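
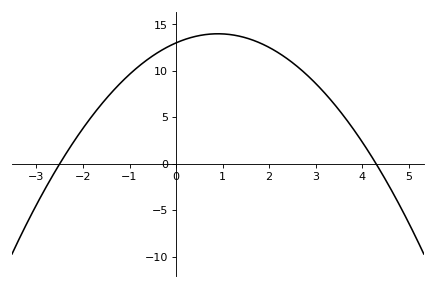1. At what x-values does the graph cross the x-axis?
-2.4, 4.4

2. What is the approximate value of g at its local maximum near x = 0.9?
14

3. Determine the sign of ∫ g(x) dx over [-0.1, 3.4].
positive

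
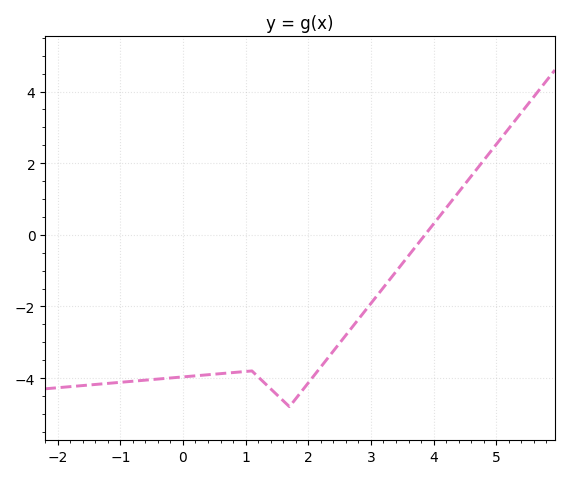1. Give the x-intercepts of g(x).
3.86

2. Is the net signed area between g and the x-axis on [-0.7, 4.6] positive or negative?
negative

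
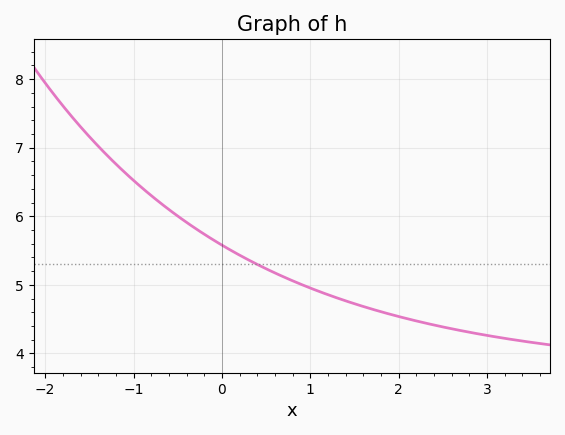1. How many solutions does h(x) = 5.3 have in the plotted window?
1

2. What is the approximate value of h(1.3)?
4.81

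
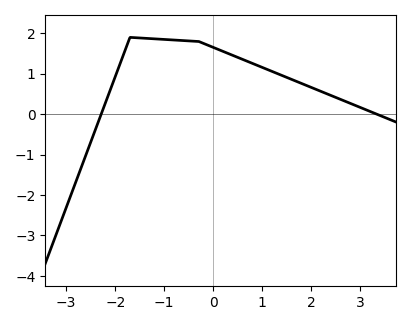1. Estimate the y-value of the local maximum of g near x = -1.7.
1.9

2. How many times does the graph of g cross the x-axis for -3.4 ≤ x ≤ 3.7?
2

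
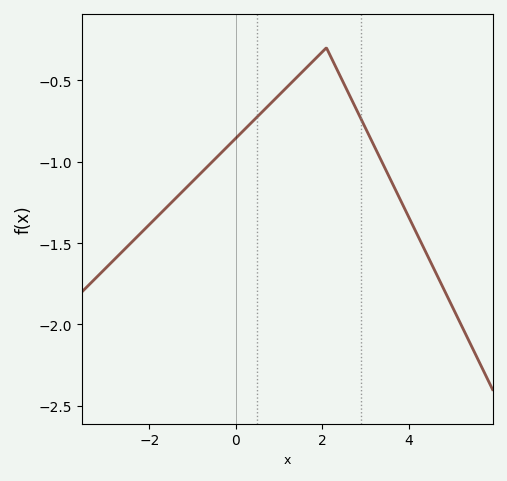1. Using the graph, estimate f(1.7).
-0.406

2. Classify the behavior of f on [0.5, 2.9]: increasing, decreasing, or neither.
neither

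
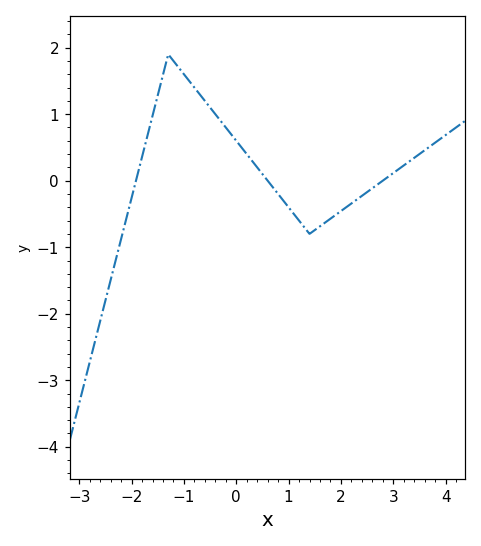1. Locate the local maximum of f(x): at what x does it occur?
-1.3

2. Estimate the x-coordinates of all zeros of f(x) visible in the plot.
-1.92, 0.6, 2.8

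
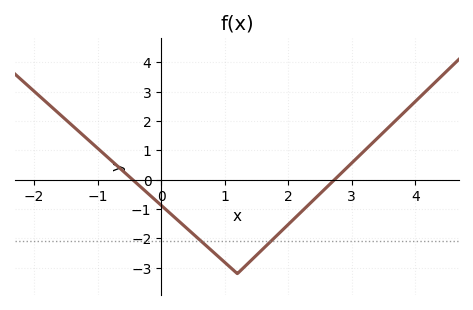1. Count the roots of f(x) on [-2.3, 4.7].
2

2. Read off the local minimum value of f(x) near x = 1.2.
-3.2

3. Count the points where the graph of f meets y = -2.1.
2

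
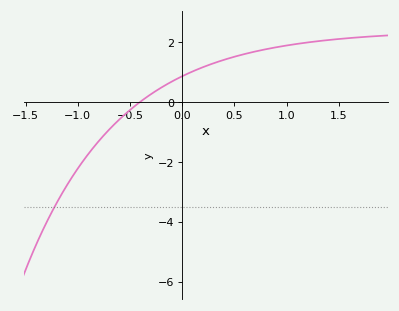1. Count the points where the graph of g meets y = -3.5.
1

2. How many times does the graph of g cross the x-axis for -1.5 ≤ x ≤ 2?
1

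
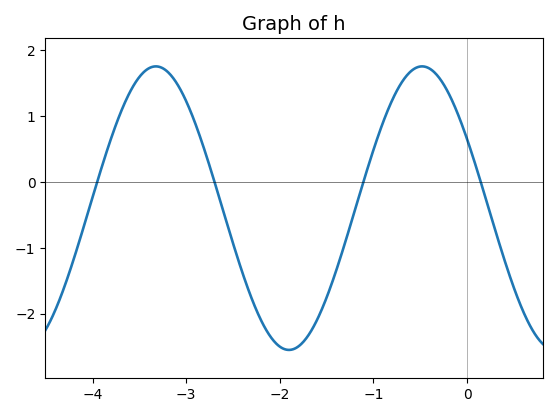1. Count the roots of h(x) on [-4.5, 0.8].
4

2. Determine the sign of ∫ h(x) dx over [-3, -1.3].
negative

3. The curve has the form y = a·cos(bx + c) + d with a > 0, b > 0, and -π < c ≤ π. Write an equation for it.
y = 2.15cos(2.2x + 1.1) - 0.4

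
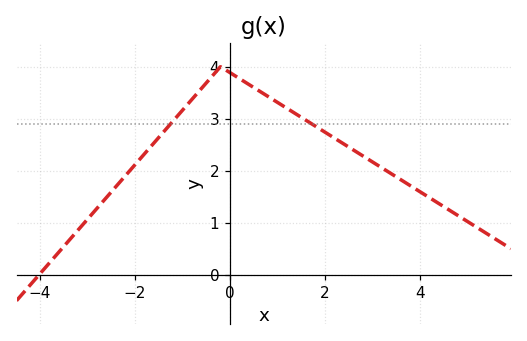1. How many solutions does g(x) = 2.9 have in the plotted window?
2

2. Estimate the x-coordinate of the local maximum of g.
-0.2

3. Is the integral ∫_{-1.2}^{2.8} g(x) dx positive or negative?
positive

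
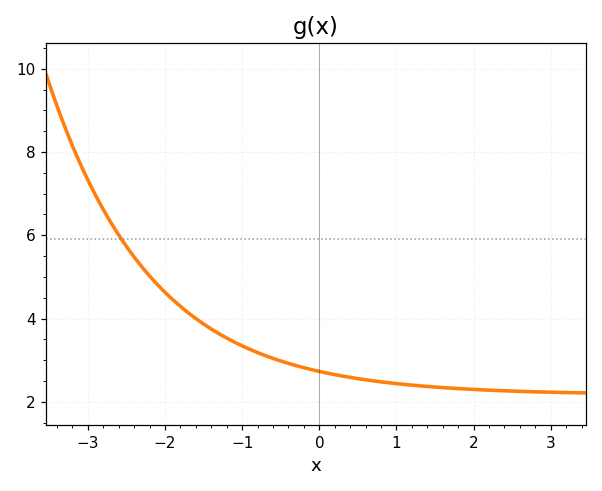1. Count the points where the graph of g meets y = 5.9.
1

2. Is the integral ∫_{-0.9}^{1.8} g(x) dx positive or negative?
positive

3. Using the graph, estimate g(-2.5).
5.73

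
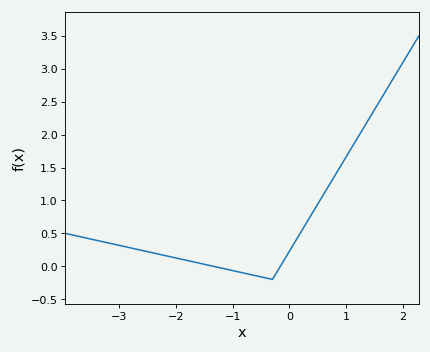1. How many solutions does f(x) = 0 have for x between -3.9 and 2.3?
2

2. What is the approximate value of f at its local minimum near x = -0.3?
-0.2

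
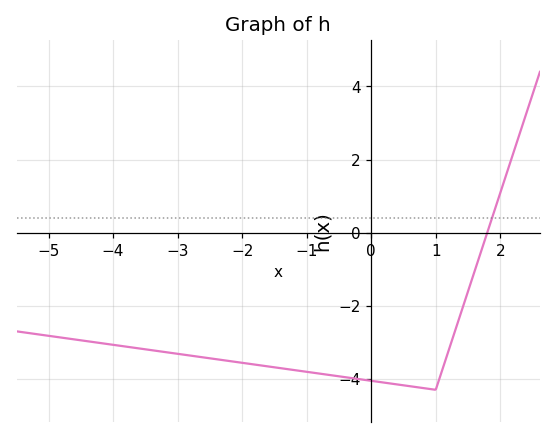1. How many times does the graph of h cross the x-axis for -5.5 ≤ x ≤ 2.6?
1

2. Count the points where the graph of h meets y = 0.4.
1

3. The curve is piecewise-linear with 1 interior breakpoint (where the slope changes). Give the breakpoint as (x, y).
(1, -4.3)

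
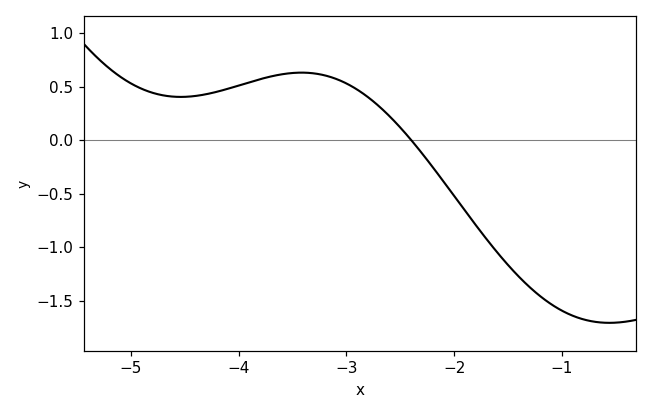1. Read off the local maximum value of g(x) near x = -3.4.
0.631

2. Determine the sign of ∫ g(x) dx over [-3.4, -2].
positive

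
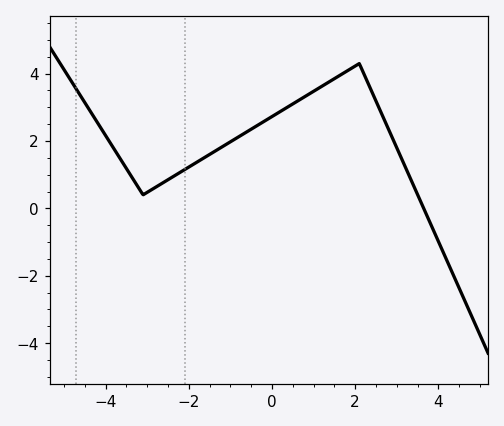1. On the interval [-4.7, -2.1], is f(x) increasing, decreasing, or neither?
neither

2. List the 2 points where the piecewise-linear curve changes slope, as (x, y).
(-3.1, 0.4); (2.1, 4.3)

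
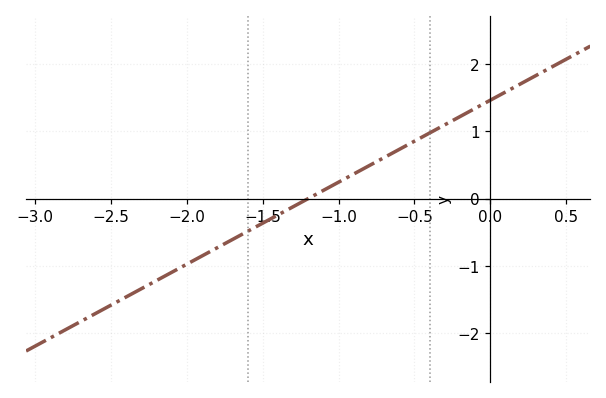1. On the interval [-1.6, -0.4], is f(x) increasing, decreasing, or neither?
increasing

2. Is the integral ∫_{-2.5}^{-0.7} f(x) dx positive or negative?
negative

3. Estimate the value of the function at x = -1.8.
-0.7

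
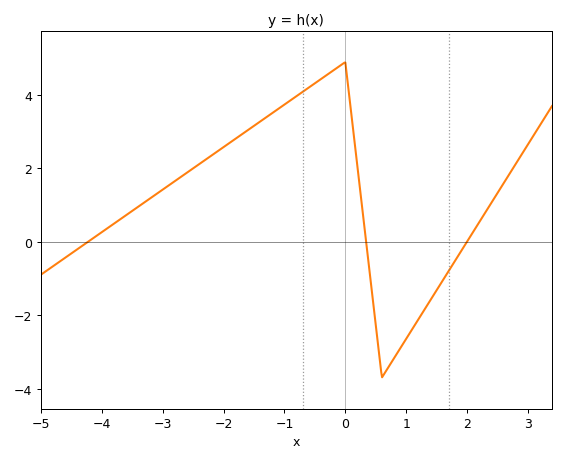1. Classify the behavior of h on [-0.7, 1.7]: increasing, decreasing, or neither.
neither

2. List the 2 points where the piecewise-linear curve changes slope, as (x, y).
(0, 4.9); (0.6, -3.7)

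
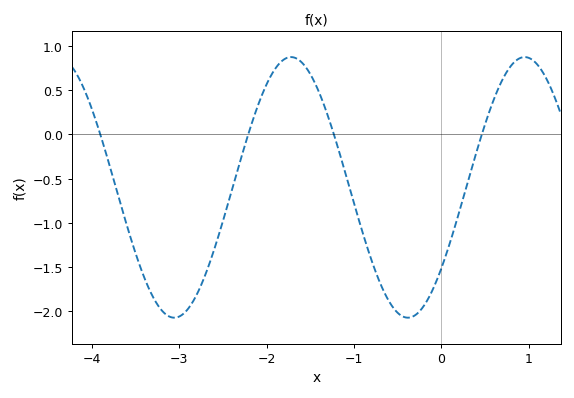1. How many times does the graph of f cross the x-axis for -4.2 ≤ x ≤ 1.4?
4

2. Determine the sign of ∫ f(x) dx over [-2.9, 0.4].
negative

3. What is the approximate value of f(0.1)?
-1.22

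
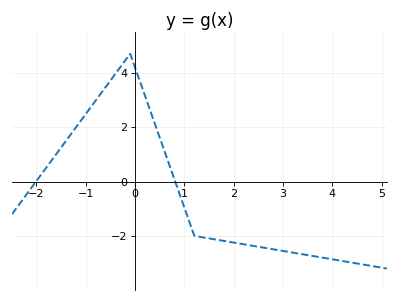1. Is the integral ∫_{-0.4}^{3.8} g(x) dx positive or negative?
negative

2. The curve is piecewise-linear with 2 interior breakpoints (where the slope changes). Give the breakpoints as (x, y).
(-0.1, 4.7); (1.2, -2)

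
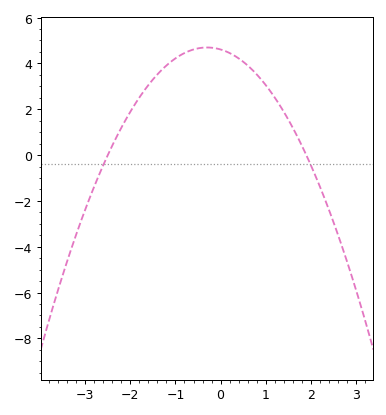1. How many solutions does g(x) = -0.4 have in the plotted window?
2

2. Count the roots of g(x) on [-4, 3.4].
2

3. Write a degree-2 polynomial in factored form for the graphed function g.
y = -0.97(x + 2.5)(x - 1.9)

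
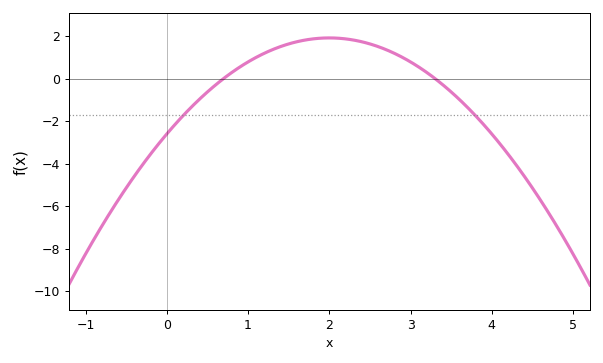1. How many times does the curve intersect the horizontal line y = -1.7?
2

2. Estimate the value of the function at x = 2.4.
1.8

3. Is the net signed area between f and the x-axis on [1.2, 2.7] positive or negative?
positive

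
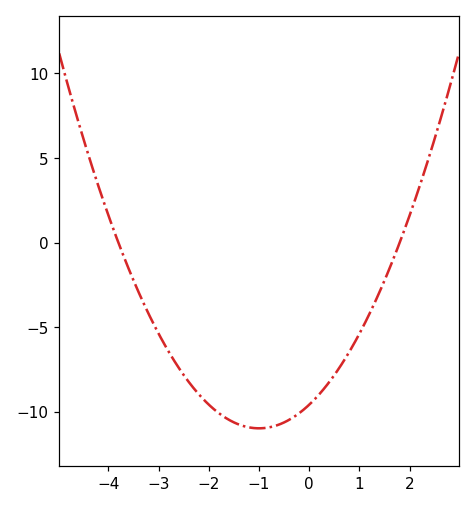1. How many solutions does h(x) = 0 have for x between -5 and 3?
2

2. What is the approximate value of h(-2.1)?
-9.5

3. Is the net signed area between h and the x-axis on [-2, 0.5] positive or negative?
negative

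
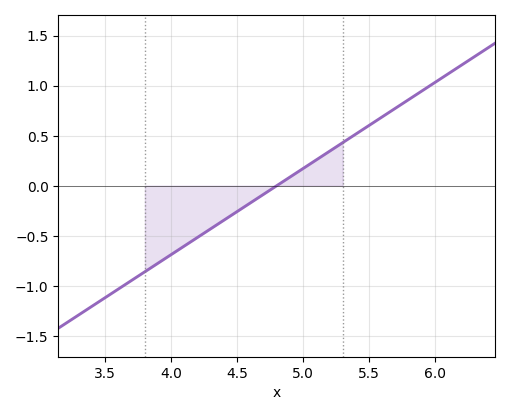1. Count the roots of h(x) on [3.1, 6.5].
1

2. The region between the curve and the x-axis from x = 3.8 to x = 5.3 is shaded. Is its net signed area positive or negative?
negative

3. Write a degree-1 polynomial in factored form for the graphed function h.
y = 0.86(x - 4.8)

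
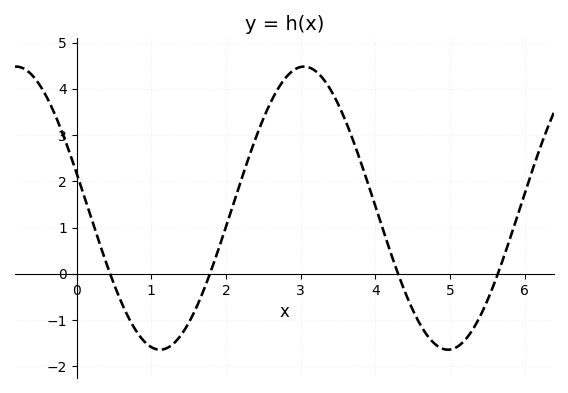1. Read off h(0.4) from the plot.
0.223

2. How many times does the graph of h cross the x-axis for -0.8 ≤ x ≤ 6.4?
4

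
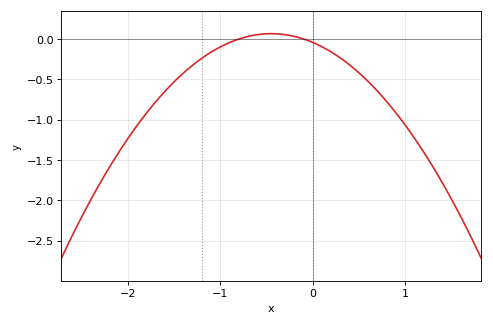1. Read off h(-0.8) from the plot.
0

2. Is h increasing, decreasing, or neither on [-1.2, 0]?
neither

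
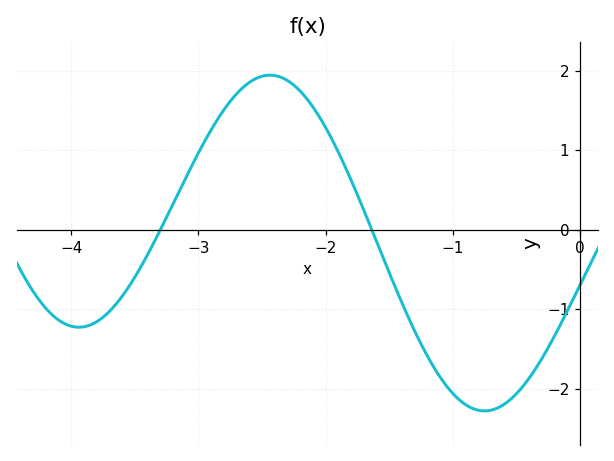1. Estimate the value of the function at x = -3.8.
-1.16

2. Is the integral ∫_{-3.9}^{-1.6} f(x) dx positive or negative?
positive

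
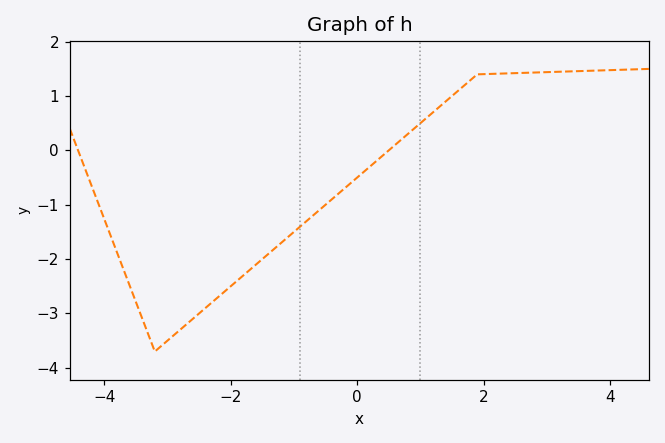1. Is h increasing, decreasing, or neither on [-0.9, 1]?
increasing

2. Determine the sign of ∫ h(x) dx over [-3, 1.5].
negative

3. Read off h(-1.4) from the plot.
-1.9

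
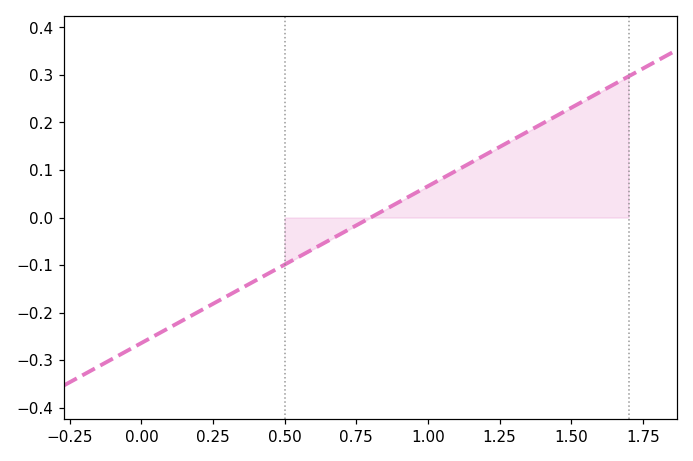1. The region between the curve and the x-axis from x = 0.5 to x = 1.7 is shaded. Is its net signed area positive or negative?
positive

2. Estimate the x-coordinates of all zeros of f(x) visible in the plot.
0.8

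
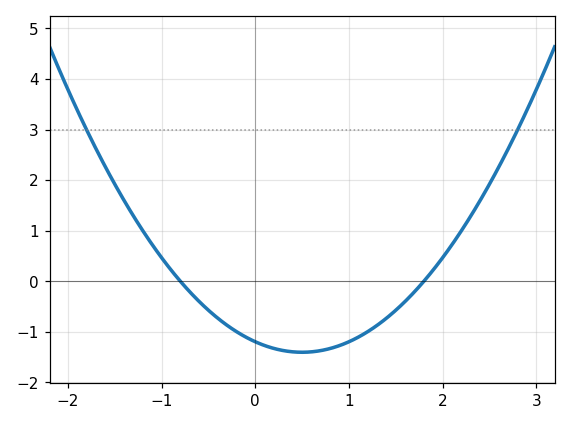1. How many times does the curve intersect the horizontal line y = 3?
2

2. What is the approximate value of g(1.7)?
-0.2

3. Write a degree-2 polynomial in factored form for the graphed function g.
y = 0.83(x + 0.8)(x - 1.8)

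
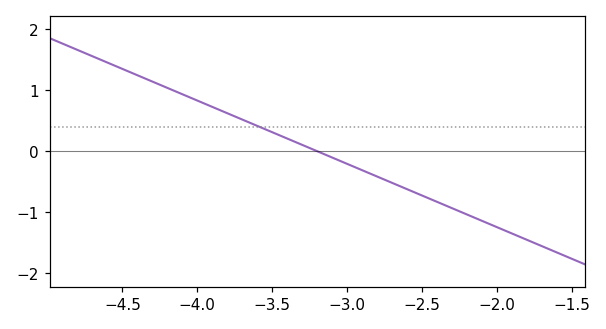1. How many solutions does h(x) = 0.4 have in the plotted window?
1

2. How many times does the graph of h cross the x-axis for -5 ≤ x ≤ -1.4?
1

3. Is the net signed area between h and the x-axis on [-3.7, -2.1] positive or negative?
negative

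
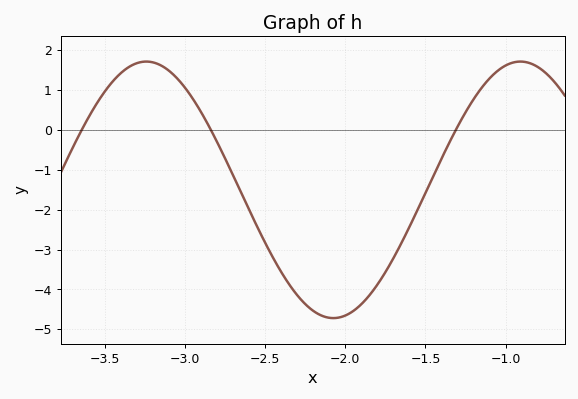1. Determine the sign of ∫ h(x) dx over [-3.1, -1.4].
negative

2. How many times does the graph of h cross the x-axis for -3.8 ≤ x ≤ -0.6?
3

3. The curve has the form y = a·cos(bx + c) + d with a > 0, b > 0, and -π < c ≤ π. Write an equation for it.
y = 3.22cos(2.7x + 2.4) - 1.5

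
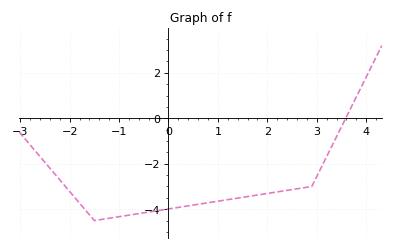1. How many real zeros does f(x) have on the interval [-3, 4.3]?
1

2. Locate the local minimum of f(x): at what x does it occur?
-1.5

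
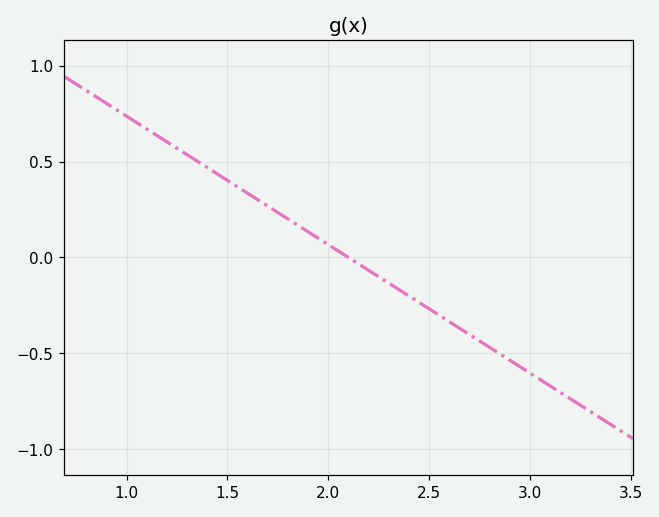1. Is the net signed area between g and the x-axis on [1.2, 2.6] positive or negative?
positive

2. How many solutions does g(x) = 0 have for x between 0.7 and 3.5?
1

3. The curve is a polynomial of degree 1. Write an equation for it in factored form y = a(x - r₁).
y = -0.67(x - 2.1)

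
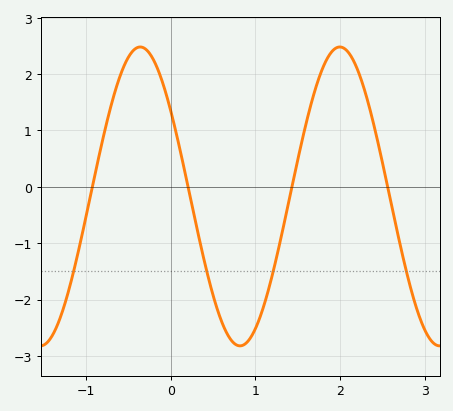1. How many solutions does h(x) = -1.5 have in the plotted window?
4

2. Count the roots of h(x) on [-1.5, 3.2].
4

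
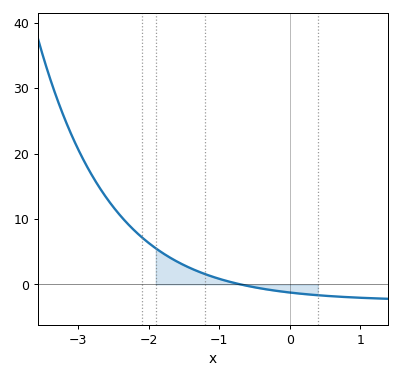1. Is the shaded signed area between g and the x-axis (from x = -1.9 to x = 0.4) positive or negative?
positive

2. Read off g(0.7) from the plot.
-1.87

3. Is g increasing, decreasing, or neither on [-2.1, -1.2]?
decreasing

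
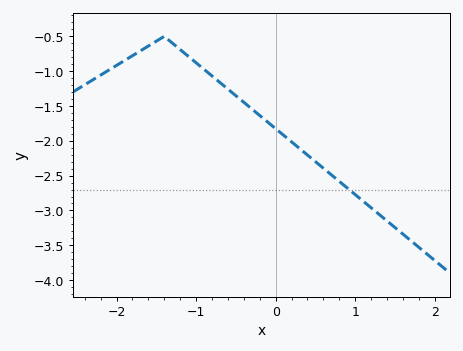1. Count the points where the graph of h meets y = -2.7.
1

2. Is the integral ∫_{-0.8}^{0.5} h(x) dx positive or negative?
negative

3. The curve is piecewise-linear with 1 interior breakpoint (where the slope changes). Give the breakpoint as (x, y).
(-1.4, -0.5)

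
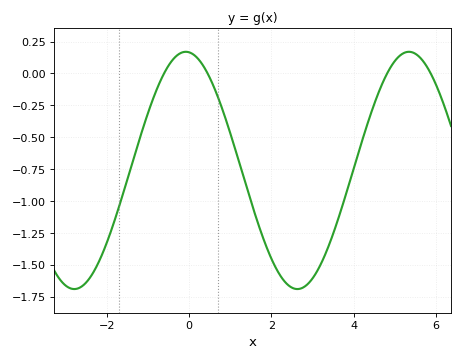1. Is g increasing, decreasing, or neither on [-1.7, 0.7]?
neither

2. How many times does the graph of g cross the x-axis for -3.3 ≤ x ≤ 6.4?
4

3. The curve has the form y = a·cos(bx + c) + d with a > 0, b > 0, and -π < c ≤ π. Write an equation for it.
y = 0.93cos(1.16x + 0.09) - 0.76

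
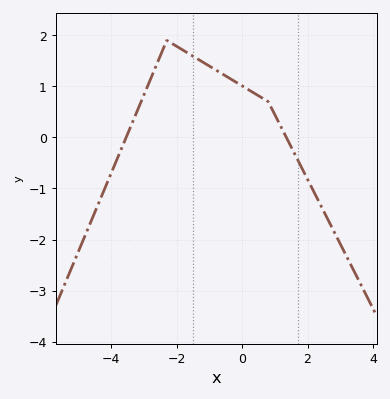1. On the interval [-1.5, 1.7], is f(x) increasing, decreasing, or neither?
decreasing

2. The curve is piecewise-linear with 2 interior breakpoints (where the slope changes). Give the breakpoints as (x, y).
(-2.3, 1.9); (0.8, 0.7)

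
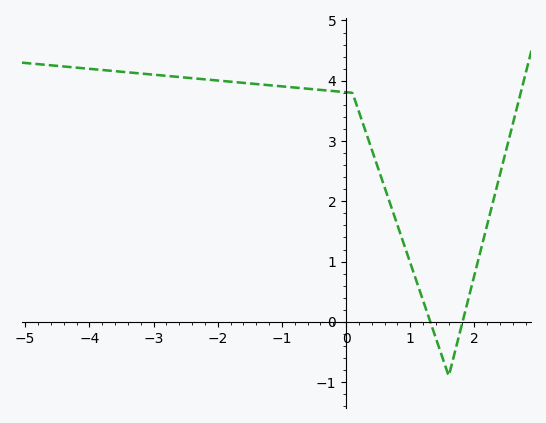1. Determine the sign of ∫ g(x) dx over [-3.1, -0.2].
positive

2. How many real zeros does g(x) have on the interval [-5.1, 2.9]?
2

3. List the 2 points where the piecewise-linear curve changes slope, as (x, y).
(0.1, 3.8); (1.6, -0.9)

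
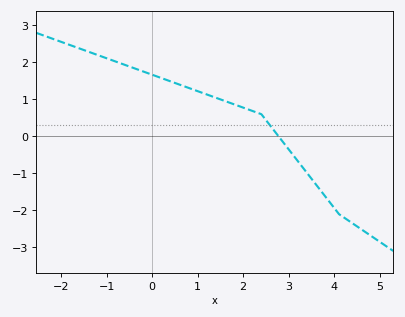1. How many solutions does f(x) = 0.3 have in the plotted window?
1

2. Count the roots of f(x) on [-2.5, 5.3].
1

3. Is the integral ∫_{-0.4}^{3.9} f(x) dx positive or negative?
positive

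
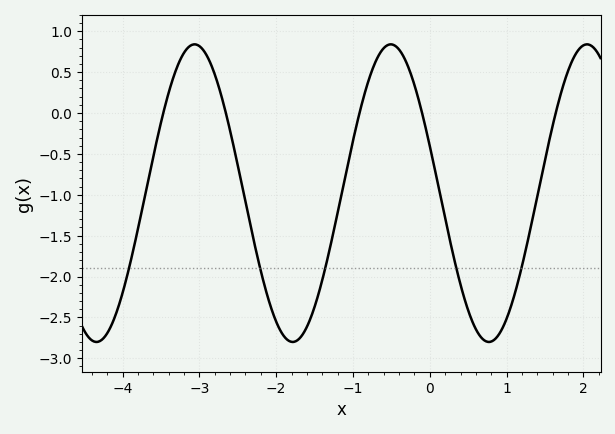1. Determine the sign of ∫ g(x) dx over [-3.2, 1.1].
negative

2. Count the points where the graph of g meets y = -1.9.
5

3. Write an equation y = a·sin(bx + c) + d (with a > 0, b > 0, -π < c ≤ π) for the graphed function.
y = 1.82sin(2.5x + 2.8) - 0.98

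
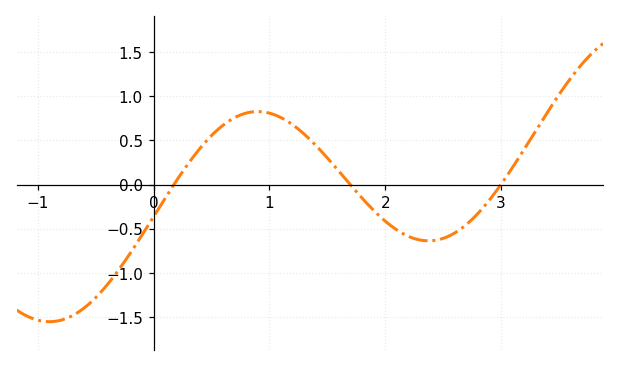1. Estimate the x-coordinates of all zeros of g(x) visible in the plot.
0.176, 1.7, 3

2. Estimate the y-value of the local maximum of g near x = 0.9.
0.826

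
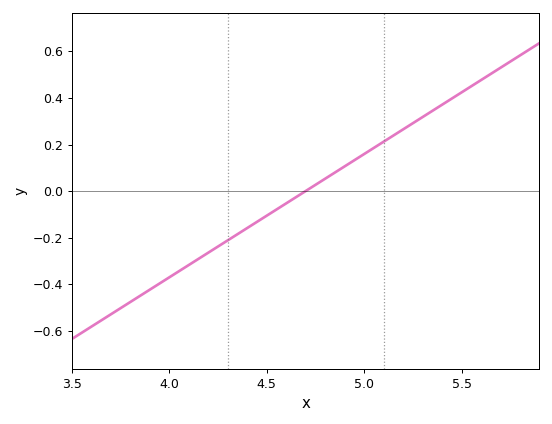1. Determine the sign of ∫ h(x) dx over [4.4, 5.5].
positive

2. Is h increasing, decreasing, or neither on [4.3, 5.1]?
increasing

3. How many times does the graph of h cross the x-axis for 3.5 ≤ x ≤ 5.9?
1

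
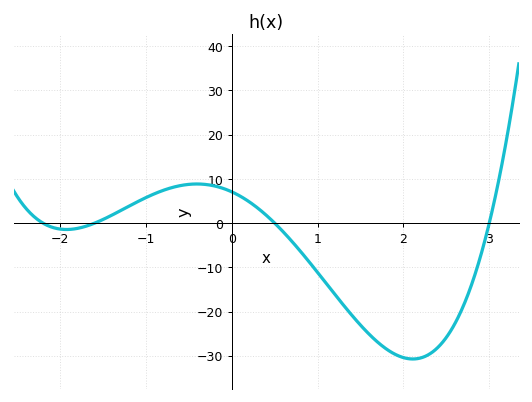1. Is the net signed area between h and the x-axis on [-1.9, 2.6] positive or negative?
negative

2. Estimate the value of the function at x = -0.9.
6.66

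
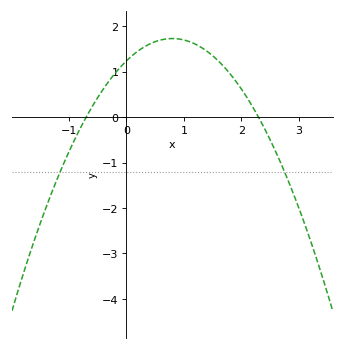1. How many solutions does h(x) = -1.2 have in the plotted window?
2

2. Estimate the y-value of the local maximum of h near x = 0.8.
1.73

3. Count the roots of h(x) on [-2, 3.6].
2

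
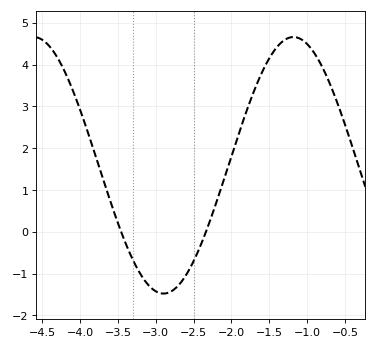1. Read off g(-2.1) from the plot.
1.3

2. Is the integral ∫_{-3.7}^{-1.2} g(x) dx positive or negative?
positive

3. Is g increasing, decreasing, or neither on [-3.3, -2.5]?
neither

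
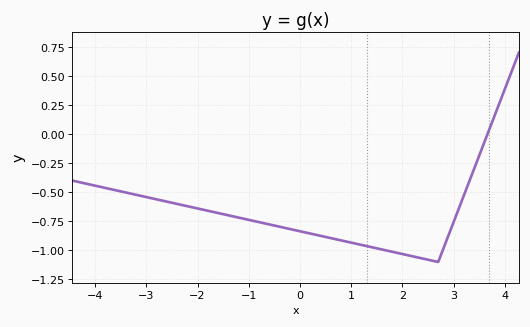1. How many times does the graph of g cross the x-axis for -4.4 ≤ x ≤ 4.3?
1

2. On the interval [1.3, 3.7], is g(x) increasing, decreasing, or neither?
neither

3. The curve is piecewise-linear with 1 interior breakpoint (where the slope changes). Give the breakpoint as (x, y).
(2.7, -1.1)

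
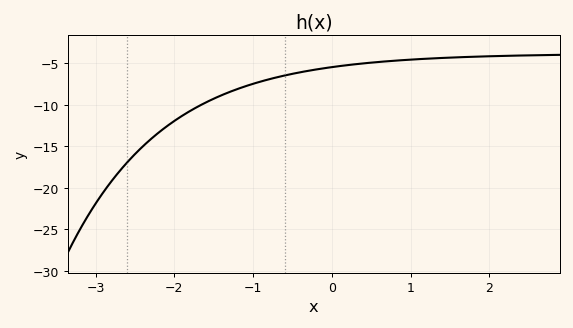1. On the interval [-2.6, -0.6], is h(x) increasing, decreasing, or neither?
increasing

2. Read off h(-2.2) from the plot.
-13.5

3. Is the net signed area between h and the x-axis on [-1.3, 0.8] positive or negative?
negative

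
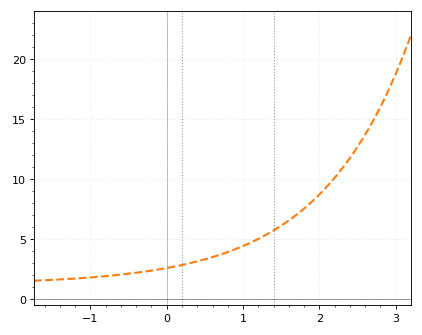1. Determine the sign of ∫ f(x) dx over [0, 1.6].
positive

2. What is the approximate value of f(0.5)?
3.5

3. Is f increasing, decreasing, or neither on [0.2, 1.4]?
increasing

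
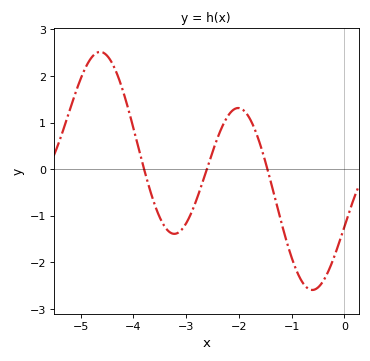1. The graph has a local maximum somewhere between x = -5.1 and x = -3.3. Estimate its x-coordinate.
-4.6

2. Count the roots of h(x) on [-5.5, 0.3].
3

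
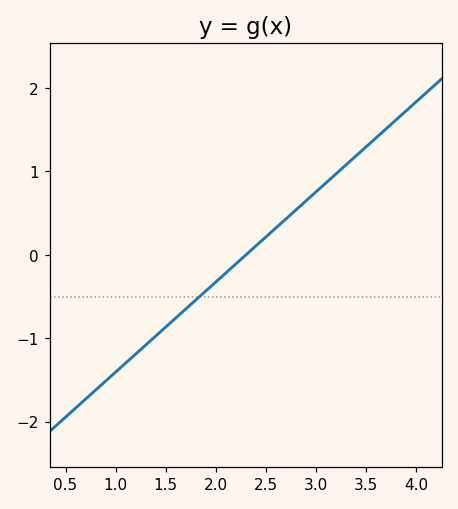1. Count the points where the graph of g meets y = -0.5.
1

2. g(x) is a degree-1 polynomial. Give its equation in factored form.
y = 1.08(x - 2.3)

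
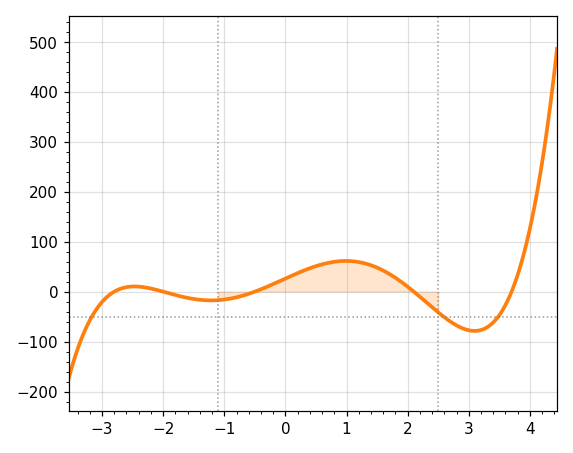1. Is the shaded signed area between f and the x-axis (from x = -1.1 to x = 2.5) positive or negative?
positive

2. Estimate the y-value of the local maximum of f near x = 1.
61.5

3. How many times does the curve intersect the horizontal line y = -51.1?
3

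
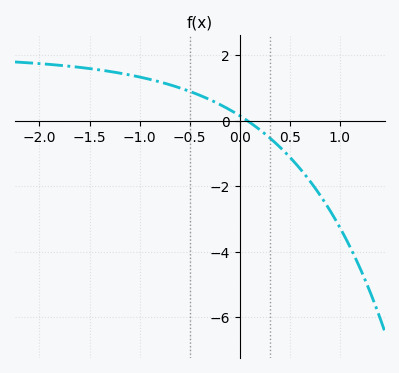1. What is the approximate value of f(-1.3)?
1.6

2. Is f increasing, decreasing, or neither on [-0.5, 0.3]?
decreasing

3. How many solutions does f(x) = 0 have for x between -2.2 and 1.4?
1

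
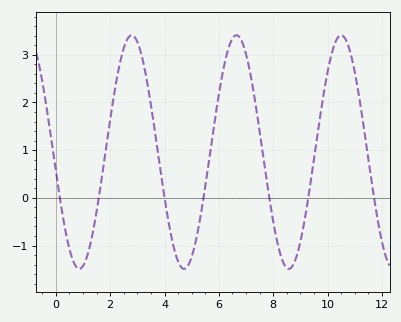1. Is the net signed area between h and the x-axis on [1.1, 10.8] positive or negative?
positive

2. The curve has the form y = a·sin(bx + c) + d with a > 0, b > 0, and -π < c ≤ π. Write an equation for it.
y = 2.45sin(1.63x - 2.98) + 0.96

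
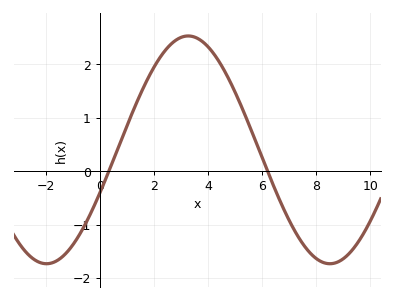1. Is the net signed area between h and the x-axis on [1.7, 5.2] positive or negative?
positive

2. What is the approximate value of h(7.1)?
-1.02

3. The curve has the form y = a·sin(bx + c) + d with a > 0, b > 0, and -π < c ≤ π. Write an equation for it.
y = 2.13sin(0.6x - 0.39) + 0.4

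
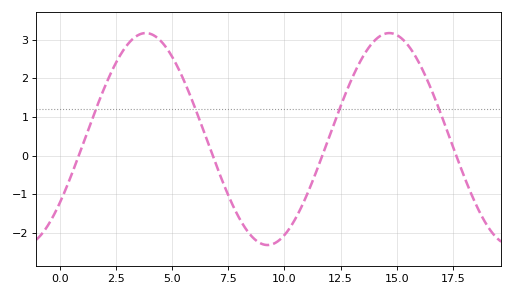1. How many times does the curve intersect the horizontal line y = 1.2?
4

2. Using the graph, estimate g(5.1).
2.5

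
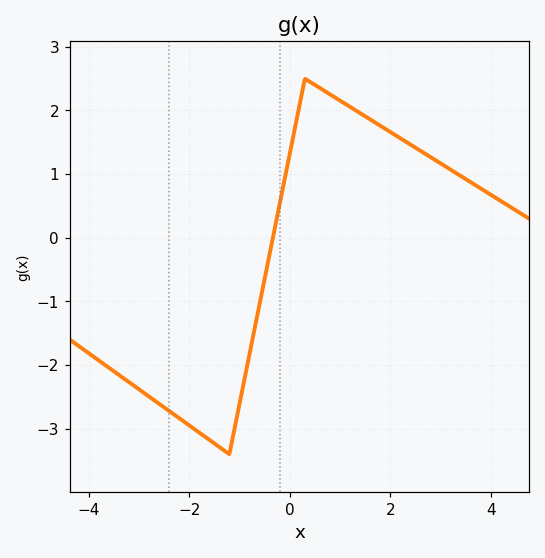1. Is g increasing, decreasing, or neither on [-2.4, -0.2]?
neither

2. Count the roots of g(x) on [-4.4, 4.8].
1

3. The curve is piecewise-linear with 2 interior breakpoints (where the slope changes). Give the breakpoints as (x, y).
(-1.2, -3.4); (0.3, 2.5)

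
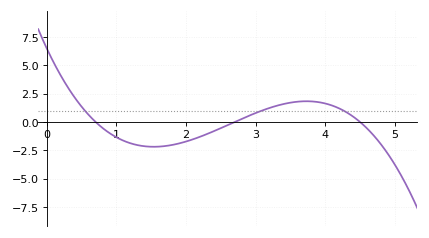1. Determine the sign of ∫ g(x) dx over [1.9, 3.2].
negative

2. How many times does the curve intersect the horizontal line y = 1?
3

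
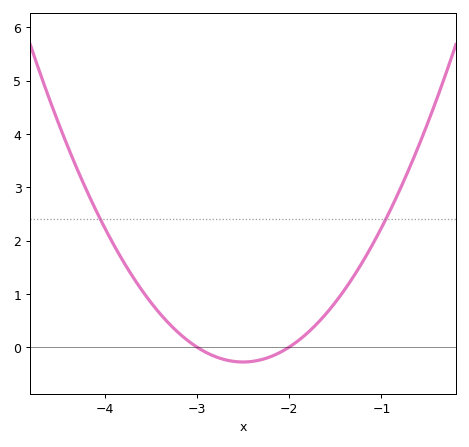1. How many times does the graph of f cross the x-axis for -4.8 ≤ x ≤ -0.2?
2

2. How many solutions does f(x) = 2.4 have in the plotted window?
2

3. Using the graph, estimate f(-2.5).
-0.28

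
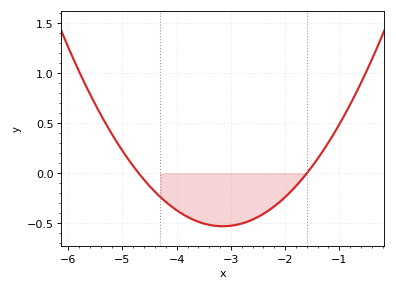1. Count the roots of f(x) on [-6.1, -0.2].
2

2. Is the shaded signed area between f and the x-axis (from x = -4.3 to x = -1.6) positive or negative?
negative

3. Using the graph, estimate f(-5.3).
0.488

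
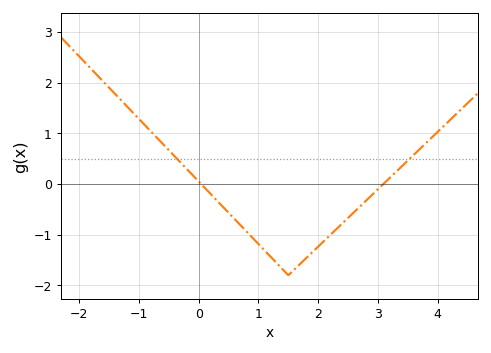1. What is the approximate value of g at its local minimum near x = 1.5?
-1.8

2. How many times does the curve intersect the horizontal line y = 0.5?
2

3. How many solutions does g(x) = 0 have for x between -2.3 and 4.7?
2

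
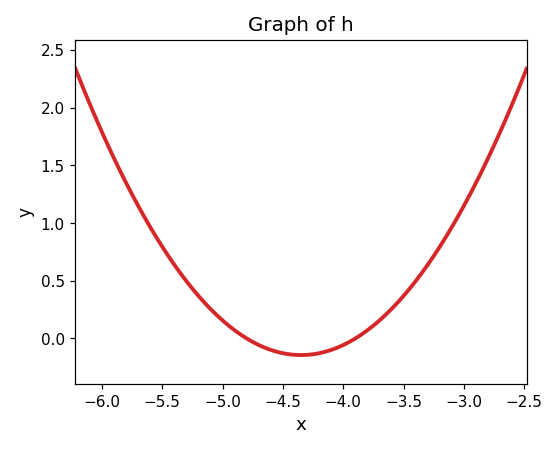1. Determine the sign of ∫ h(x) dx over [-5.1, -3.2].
positive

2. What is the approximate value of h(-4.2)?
-0.15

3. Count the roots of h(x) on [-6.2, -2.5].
2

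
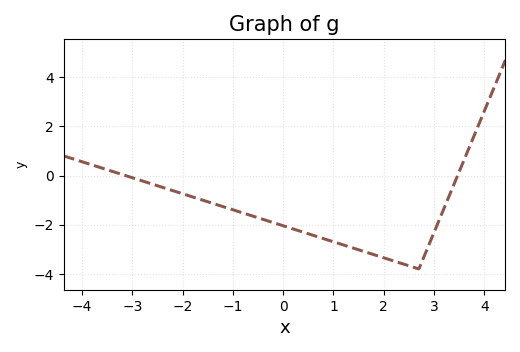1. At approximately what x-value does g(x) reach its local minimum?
2.6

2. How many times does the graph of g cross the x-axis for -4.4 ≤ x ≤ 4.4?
2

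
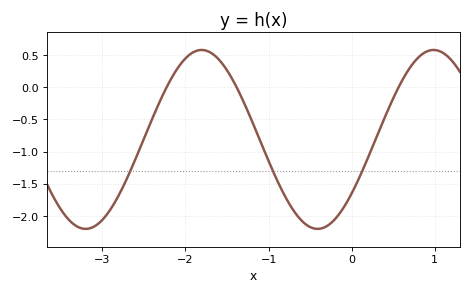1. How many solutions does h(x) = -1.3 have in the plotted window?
3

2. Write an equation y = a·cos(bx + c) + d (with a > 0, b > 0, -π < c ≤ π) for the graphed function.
y = 1.39cos(2.25x - 2.22) - 0.81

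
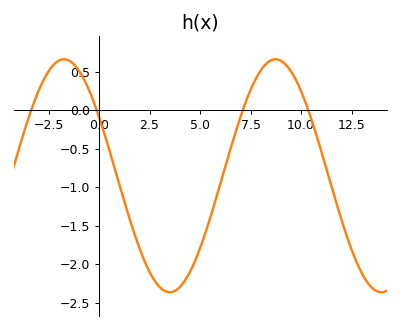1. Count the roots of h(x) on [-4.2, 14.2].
4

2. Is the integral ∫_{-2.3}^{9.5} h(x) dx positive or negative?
negative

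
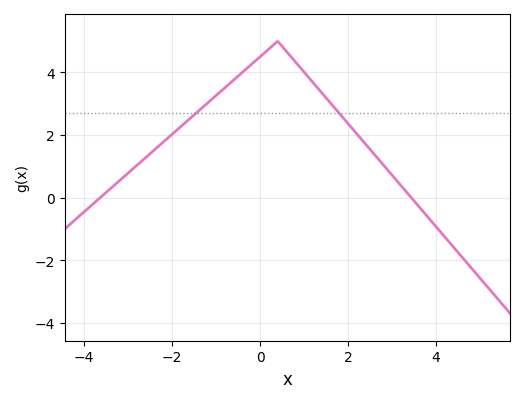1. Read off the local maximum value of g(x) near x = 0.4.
5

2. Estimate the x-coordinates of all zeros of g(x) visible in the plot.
-3.64, 3.44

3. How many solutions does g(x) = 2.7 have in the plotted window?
2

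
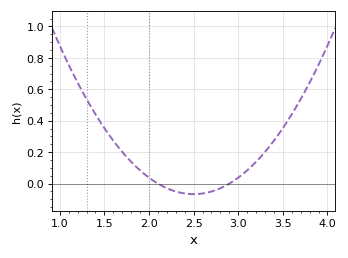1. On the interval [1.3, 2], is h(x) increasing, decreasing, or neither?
decreasing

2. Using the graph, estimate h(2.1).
0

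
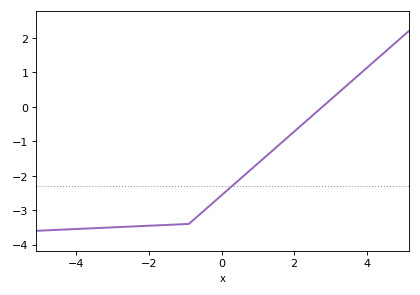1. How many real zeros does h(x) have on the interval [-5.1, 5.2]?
1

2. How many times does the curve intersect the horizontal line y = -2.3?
1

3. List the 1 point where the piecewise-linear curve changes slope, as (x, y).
(-0.9, -3.4)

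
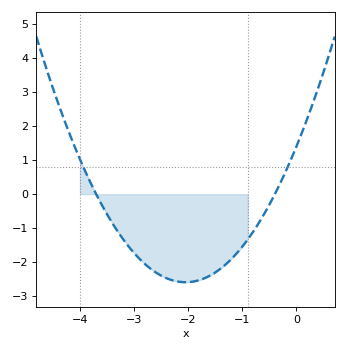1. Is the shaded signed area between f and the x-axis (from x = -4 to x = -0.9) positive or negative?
negative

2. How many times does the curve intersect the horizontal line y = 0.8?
2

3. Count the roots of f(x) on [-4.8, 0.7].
2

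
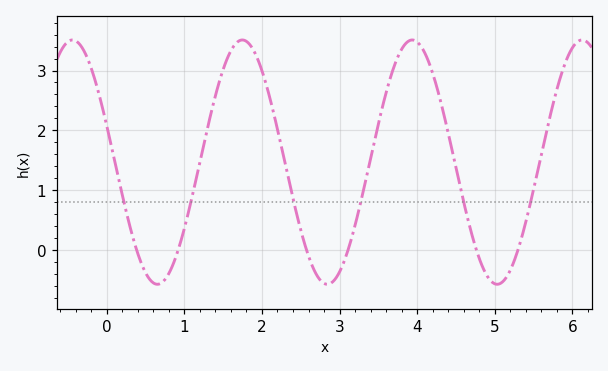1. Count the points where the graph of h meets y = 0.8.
6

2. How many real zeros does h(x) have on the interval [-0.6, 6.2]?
6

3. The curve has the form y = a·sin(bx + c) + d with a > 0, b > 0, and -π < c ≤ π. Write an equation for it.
y = 2.04sin(2.9x + 2.8) + 1.47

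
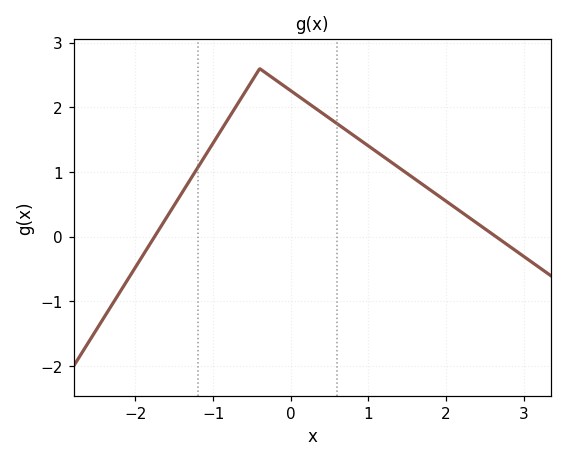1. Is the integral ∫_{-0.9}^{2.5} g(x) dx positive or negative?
positive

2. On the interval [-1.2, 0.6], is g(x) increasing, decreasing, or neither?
neither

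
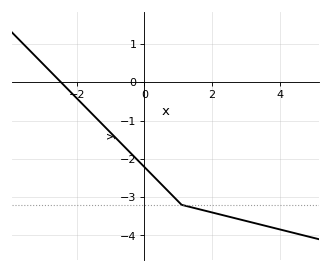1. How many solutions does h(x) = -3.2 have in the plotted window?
1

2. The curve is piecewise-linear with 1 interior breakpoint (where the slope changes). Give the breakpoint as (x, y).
(1.1, -3.2)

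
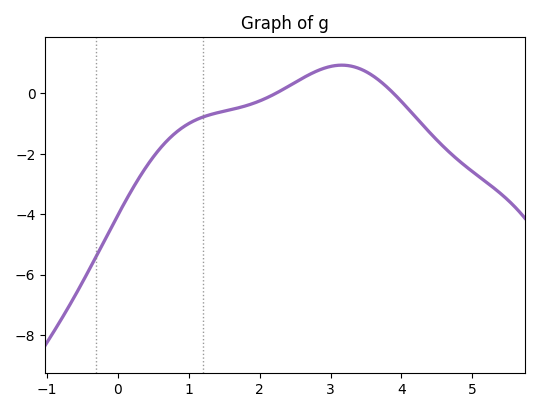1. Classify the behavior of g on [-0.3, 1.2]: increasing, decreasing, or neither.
increasing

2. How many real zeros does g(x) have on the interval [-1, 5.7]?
2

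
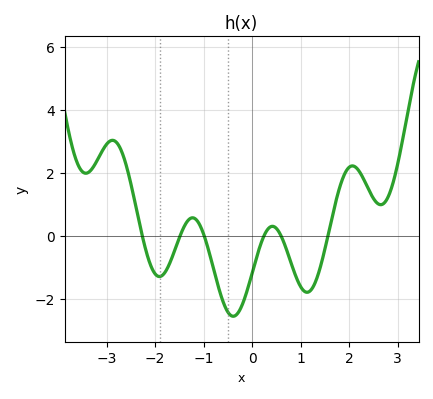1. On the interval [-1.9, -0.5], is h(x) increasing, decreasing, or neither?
neither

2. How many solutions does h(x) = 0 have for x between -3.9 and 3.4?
6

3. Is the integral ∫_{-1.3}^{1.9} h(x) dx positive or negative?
negative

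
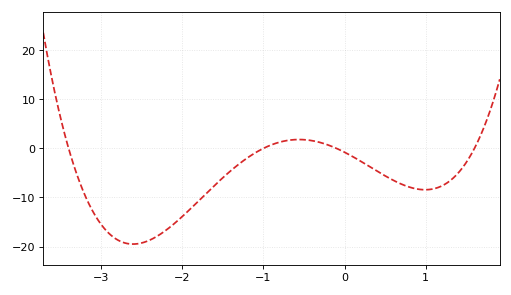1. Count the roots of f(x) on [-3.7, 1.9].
4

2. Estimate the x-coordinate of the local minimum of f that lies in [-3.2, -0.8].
-2.61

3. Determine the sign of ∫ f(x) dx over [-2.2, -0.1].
negative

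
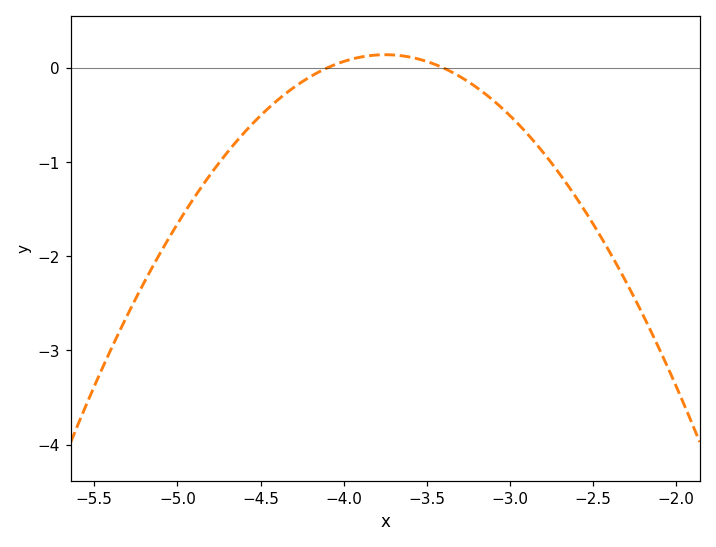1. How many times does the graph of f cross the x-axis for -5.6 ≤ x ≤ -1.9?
2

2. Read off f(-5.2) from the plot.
-2.28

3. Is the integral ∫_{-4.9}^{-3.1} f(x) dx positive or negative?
negative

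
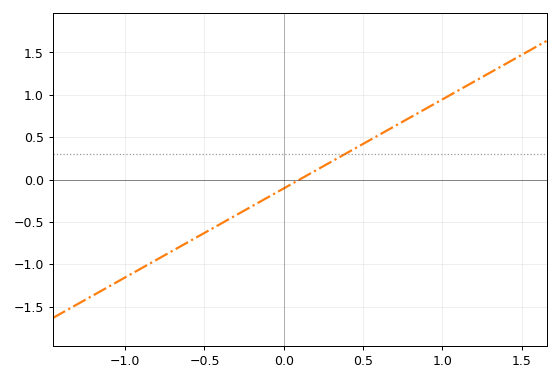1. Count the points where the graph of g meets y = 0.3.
1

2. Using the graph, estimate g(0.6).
0.5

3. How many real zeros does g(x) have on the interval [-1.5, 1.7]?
1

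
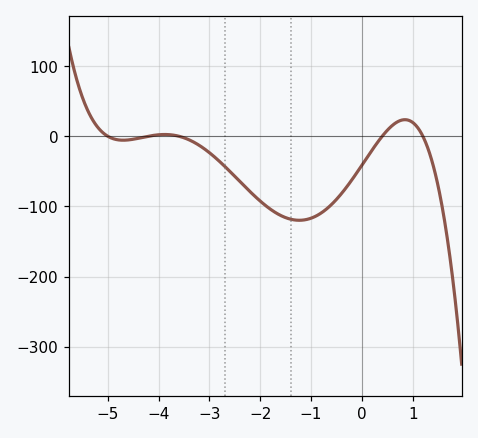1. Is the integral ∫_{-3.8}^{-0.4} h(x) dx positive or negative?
negative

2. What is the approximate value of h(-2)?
-92.5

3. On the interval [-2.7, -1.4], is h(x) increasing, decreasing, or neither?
decreasing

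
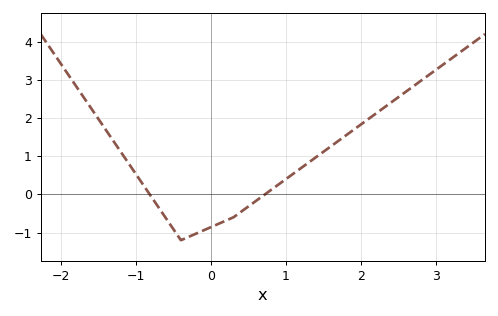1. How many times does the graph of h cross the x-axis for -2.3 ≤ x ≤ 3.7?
2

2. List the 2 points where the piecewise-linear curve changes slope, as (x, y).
(-0.4, -1.2); (0.3, -0.6)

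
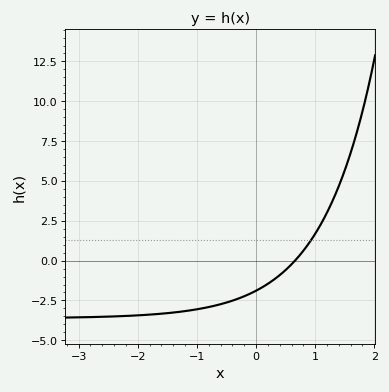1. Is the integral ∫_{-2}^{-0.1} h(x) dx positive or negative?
negative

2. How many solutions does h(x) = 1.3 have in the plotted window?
1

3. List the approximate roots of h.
0.659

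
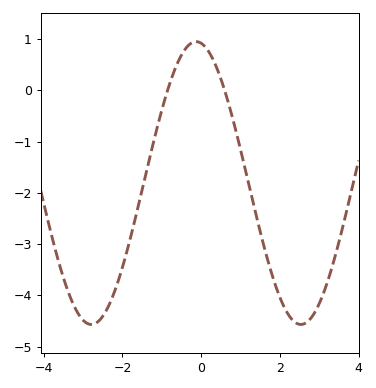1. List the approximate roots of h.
-0.8, 0.6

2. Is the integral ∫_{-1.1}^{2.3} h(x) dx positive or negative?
negative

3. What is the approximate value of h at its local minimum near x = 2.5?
-4.6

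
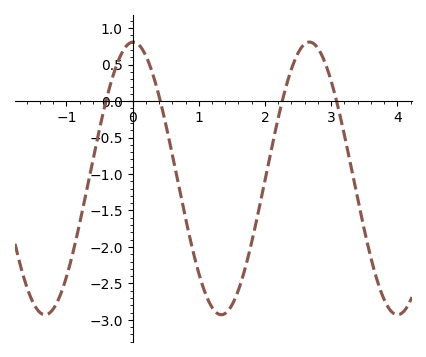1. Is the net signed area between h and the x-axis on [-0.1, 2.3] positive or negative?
negative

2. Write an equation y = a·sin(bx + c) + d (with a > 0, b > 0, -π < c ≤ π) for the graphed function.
y = 1.87sin(2.4x + 1.5) - 1.06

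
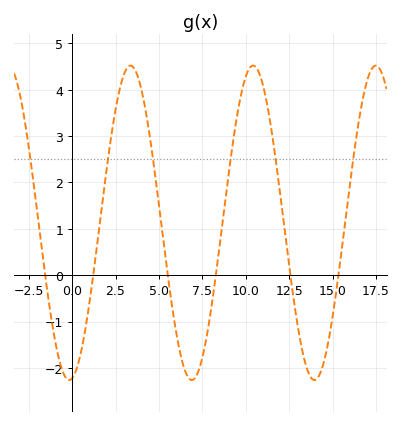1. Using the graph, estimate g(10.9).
4.2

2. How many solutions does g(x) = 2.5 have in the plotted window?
6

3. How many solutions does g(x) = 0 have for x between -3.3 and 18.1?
6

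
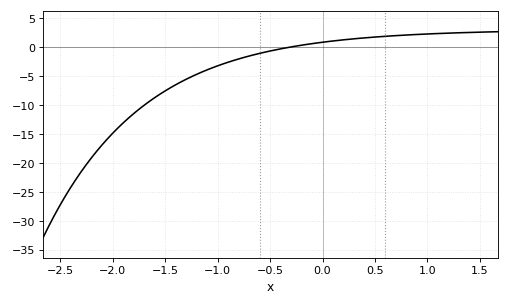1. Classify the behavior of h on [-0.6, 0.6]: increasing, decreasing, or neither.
increasing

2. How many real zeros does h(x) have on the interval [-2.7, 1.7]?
1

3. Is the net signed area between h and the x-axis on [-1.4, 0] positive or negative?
negative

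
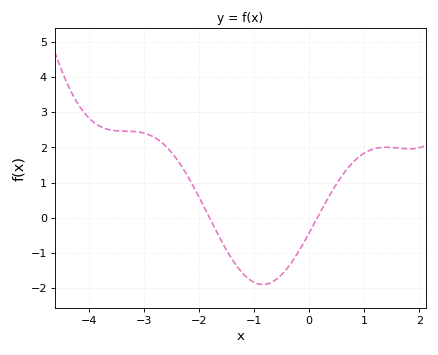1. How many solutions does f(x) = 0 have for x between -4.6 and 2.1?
2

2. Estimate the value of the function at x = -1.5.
-0.922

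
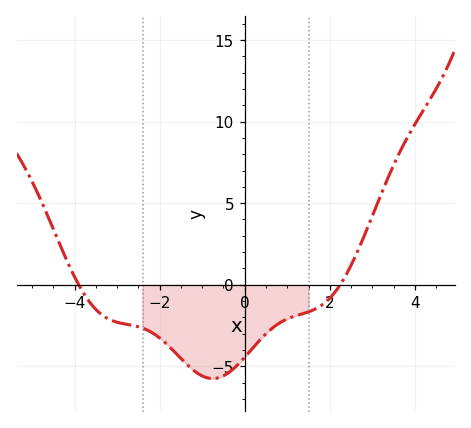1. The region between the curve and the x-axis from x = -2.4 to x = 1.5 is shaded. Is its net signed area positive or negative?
negative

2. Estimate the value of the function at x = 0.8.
-2.37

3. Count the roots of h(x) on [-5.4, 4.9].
2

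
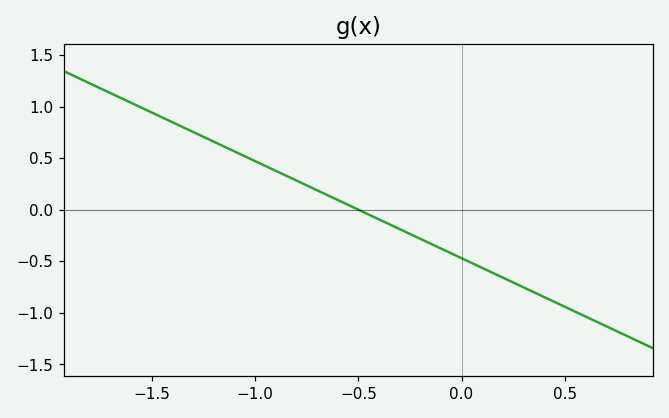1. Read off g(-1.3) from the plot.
0.752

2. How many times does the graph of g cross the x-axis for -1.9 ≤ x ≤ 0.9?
1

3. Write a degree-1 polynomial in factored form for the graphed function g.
y = -0.94(x + 0.5)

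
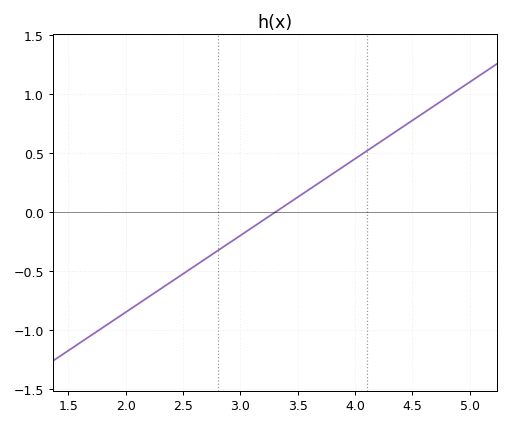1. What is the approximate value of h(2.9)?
-0.26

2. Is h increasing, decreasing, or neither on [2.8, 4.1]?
increasing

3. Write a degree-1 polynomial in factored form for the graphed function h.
y = 0.65(x - 3.3)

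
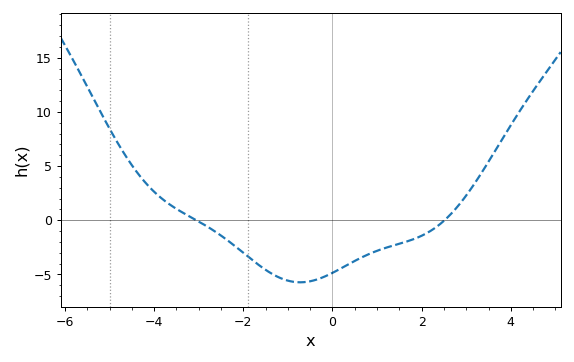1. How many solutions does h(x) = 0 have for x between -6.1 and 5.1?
2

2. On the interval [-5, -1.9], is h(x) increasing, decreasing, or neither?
decreasing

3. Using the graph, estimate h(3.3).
4.09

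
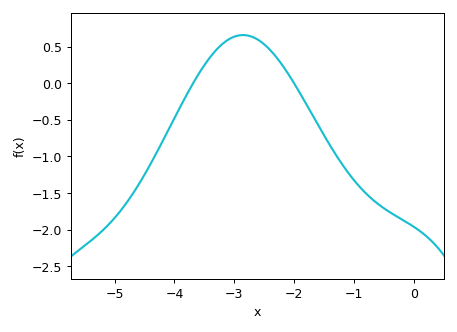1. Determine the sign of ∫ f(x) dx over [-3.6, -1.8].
positive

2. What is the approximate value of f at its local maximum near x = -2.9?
0.658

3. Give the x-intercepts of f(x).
-3.69, -2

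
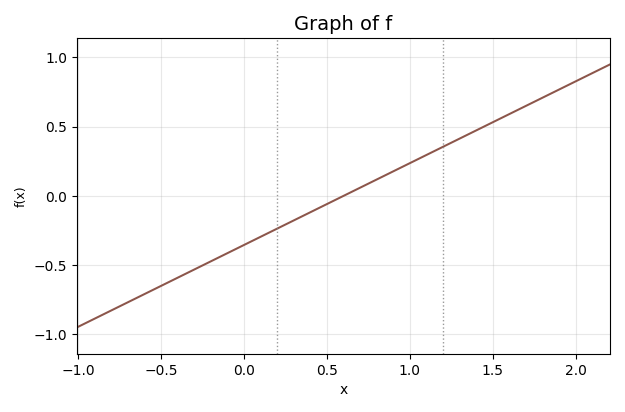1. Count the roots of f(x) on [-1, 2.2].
1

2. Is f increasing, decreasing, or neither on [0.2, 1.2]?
increasing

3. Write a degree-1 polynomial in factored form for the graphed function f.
y = 0.59(x - 0.6)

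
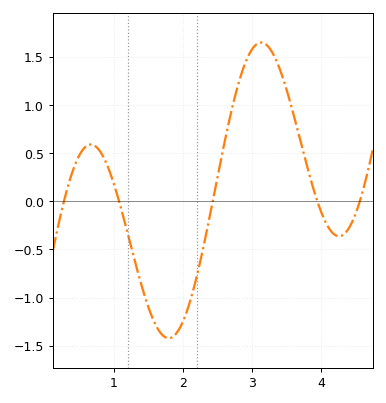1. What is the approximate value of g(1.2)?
-0.327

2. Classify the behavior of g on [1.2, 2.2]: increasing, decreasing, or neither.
neither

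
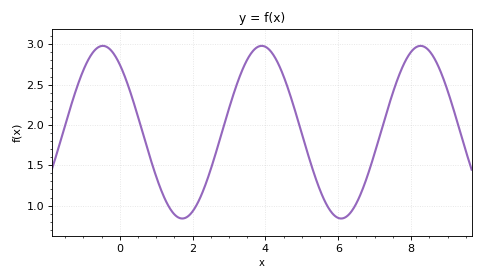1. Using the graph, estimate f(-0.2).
2.9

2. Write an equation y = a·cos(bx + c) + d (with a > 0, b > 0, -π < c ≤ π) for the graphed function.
y = 1.07cos(1.44x + 0.672) + 1.91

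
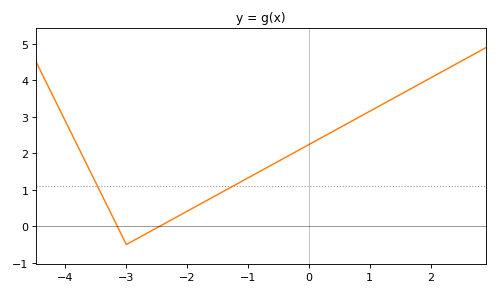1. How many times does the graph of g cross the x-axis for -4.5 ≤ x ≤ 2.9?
2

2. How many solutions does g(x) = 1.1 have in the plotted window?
2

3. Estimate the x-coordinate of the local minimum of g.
-3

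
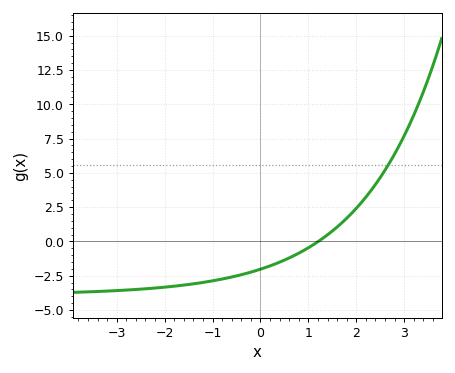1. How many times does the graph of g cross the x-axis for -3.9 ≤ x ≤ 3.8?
1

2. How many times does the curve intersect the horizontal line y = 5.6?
1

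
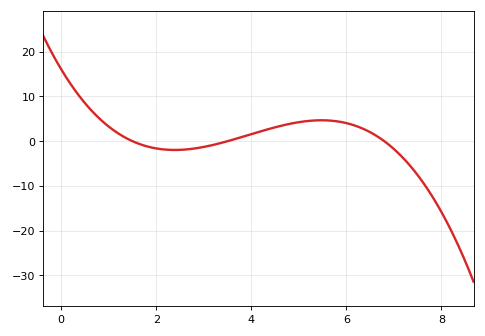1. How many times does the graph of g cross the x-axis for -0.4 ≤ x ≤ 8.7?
3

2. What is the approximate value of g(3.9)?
1.25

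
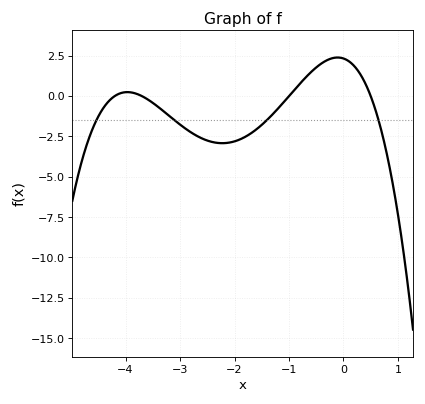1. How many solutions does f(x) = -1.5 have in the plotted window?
4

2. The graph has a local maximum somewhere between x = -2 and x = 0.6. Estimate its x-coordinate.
-0.108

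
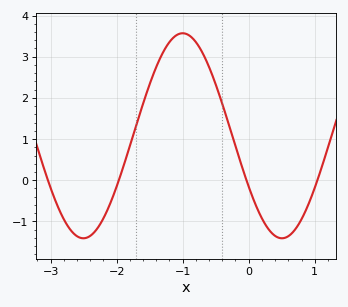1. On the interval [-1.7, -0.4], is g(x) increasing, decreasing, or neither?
neither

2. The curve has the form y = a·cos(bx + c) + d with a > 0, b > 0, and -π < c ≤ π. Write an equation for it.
y = 2.49cos(2.09x + 2.09) + 1.08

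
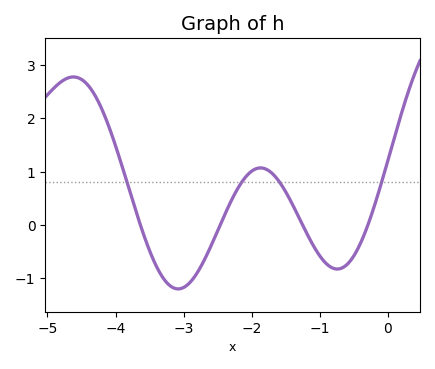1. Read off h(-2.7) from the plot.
-0.671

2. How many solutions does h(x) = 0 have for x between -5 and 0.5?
4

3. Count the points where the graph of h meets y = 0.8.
4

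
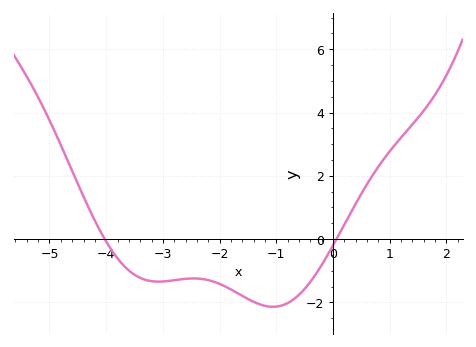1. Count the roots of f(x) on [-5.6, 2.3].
2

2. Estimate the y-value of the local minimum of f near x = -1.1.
-2.14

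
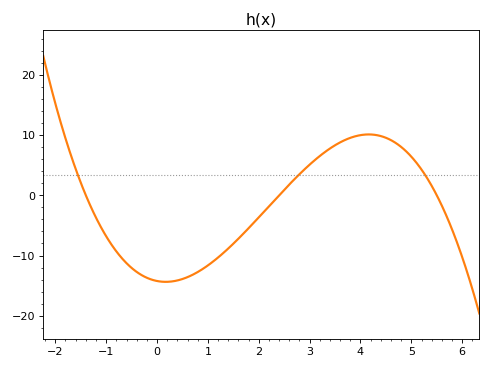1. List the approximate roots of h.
-1.4, 2.4, 5.6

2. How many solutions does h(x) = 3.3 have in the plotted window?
3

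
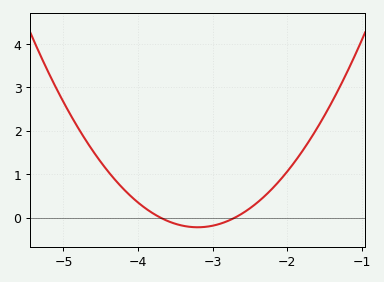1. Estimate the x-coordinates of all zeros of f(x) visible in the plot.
-3.7, -2.7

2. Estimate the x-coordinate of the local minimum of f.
-3.2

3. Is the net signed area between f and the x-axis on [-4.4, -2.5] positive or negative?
positive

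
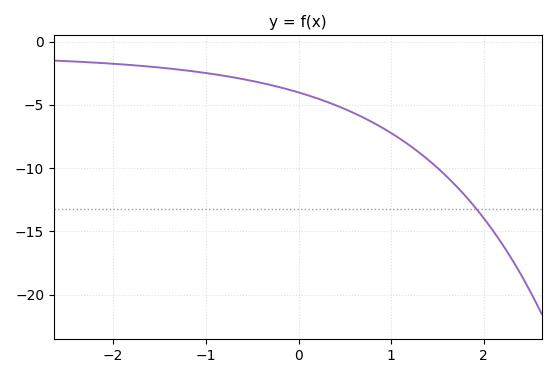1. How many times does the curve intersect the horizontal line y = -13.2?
1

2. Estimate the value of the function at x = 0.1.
-4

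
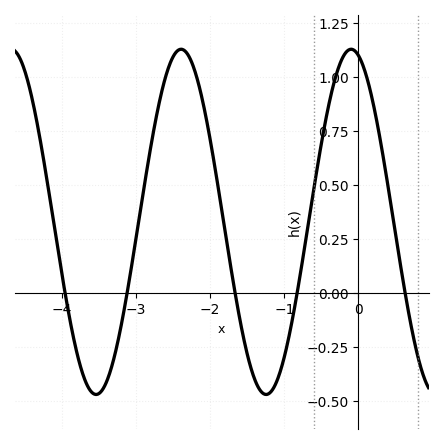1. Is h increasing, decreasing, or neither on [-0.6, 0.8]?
neither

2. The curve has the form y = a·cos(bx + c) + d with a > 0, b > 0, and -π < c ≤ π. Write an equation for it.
y = 0.8cos(2.7x + 0.27) + 0.33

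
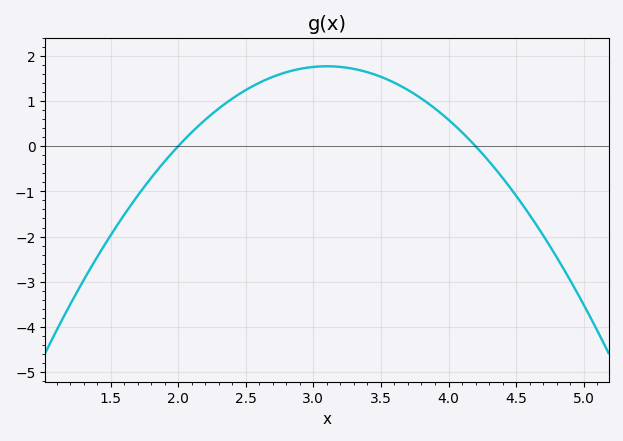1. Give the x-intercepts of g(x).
2, 4.2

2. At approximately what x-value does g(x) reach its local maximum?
3.1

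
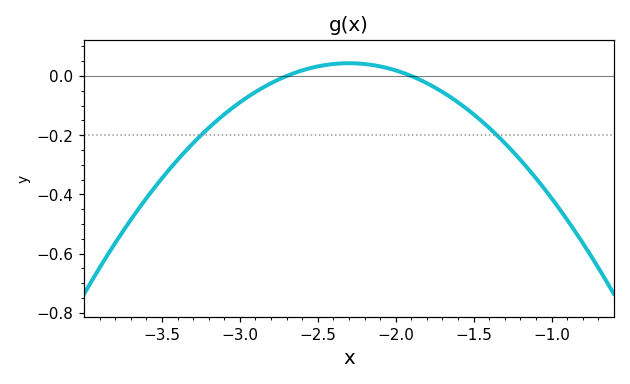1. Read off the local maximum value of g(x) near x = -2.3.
0.04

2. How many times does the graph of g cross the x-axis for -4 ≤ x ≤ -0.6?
2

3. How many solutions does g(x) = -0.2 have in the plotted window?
2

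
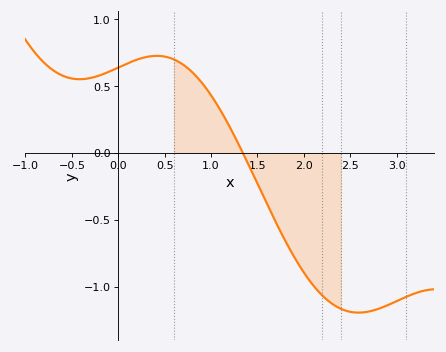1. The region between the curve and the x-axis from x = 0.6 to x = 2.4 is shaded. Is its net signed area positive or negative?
negative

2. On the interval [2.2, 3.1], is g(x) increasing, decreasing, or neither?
neither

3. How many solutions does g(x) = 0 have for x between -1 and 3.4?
1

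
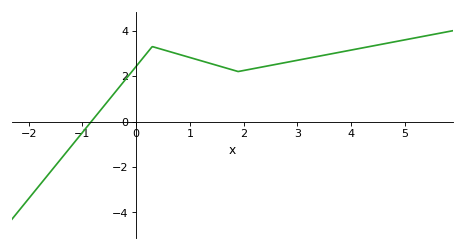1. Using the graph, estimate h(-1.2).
-1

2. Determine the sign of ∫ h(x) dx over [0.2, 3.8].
positive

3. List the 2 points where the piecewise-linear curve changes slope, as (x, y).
(0.3, 3.3); (1.9, 2.2)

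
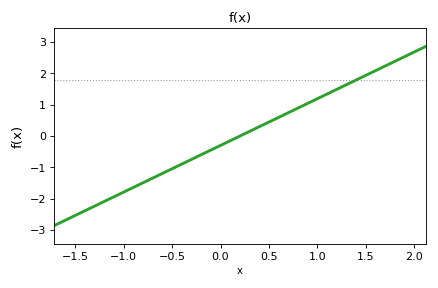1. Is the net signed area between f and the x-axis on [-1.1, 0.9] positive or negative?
negative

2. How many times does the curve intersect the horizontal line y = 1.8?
1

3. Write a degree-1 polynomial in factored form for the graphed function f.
y = 1.49(x - 0.2)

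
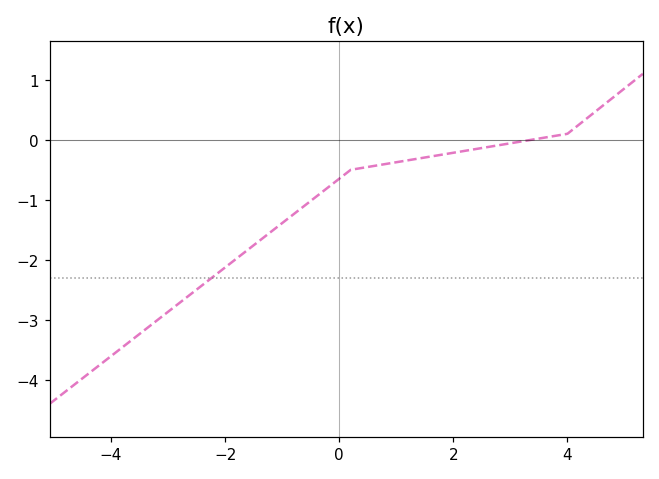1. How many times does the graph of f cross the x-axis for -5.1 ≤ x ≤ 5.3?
1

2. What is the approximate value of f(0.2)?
-0.5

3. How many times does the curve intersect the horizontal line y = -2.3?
1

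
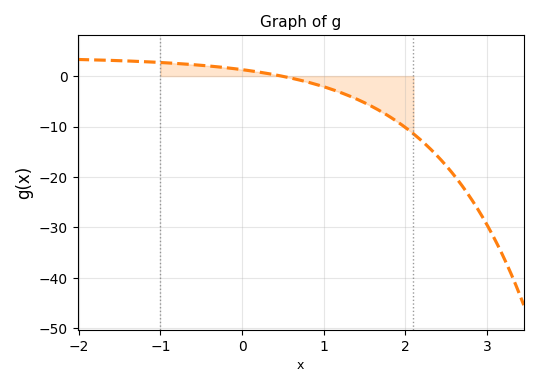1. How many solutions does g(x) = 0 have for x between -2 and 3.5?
1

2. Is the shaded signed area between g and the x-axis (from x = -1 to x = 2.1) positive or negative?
negative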